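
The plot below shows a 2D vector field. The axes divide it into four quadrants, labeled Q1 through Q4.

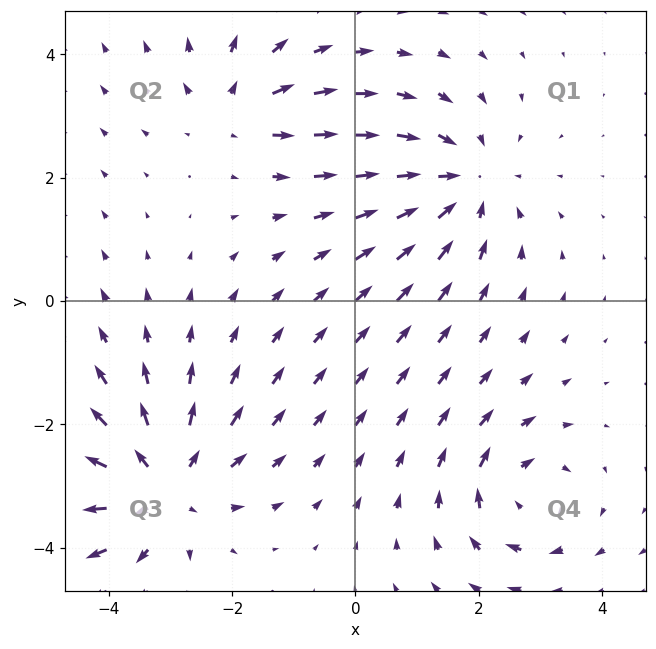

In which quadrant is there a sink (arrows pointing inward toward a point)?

Q1

The sink sits at approximately (1.7, 1.9), which lies in quadrant Q1. The divergence there is about -3, negative as expected for a sink.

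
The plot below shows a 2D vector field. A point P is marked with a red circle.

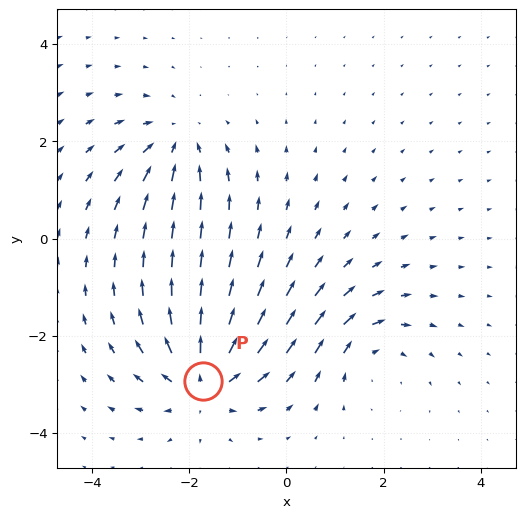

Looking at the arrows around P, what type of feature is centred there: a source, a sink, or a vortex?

source

At P (-1.7, -2.9) the arrows spread outward. Divergence about +6, curl ≈0 — positive divergence with near-zero curl is a source.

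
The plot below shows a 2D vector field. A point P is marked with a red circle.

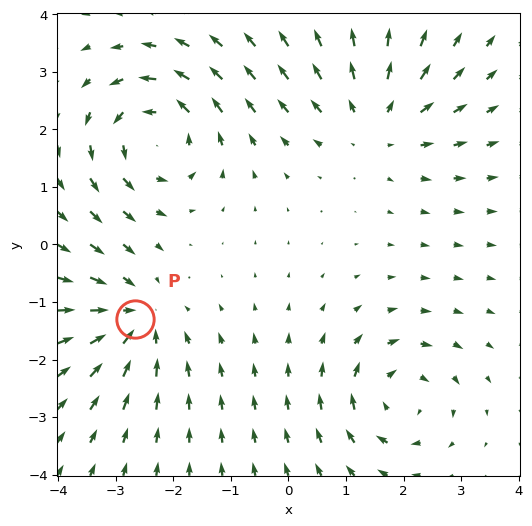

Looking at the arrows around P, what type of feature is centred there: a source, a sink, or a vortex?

sink

At P (-2.7, -1.3) the arrows converge inward. Divergence about -5, curl ≈0 — negative divergence with near-zero curl is a sink.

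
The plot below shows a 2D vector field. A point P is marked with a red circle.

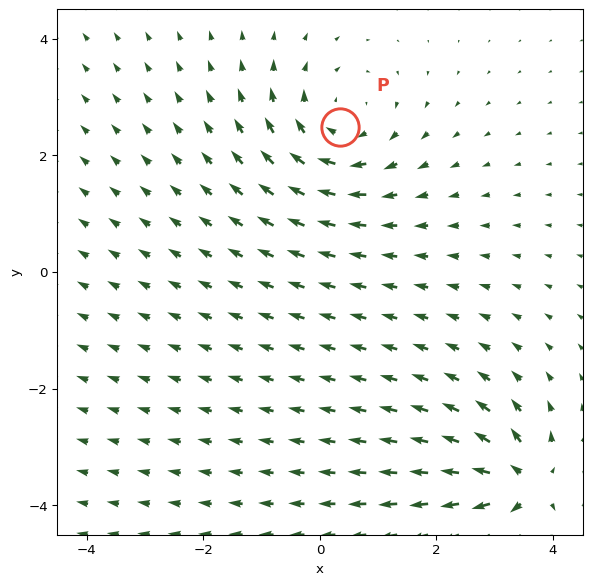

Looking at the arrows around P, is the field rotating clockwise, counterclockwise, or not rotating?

Near P at (0.3, 2.5) the arrows circulate clockwise. The curl (z-component) there is about -3; negative curl means clockwise rotation.

clockwise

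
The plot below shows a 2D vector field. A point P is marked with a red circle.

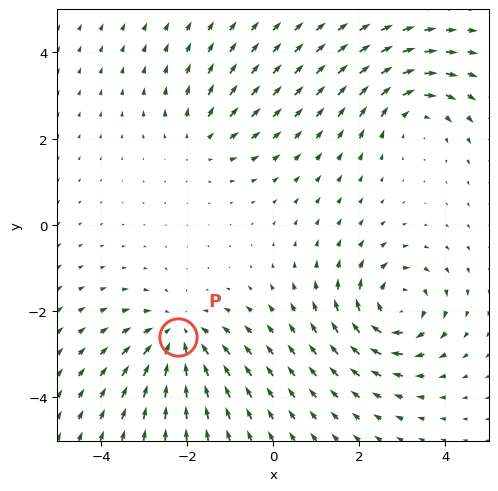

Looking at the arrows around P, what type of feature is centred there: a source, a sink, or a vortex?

sink

At P (-2.2, -2.6) the arrows converge inward. Divergence about -5, curl ≈0 — negative divergence with near-zero curl is a sink.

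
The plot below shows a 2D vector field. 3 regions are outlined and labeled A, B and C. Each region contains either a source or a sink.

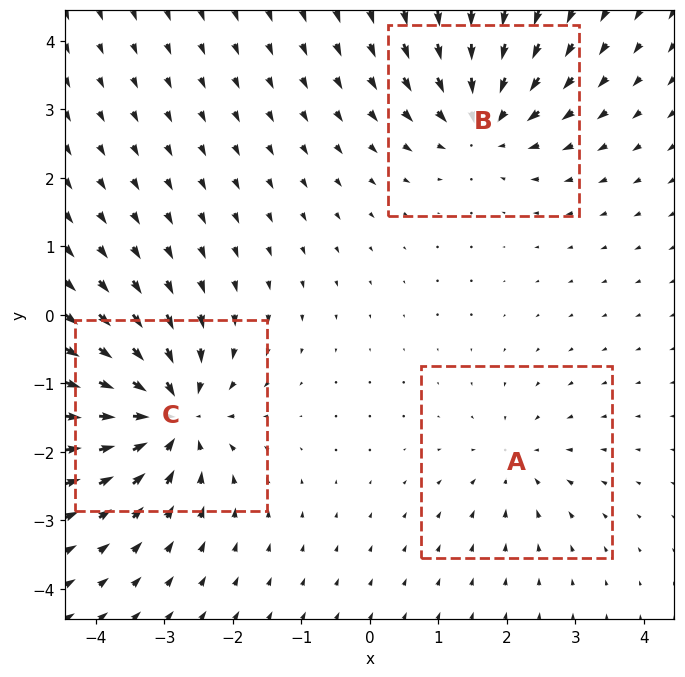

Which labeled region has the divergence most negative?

Divergence at each region's feature centre — A: about -3, B: about -4, C: about -6. Region C is most negative.

C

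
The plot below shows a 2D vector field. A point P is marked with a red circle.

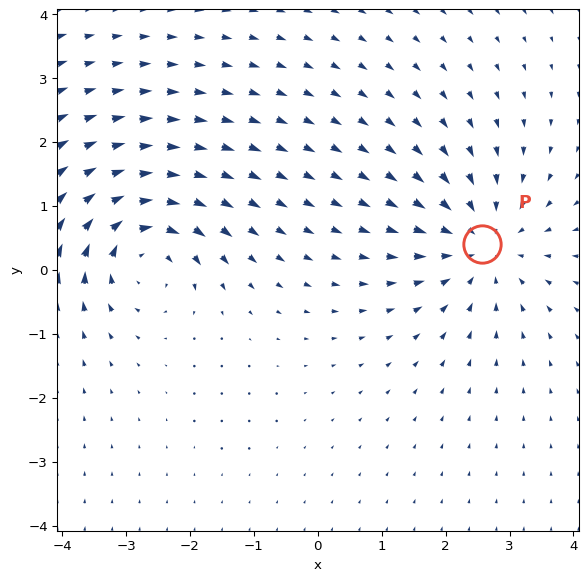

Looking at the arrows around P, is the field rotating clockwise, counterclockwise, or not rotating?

not rotating

Near P at (2.6, 0.4) the arrows show no circulation. The curl there is ≈0.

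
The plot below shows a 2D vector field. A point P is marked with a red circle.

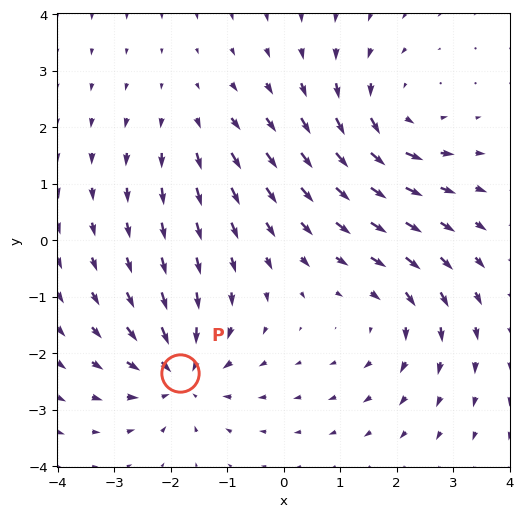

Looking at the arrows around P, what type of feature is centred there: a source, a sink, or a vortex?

At P (-1.8, -2.3) the arrows converge inward. Divergence about -5, curl ≈0 — negative divergence with near-zero curl is a sink.

sink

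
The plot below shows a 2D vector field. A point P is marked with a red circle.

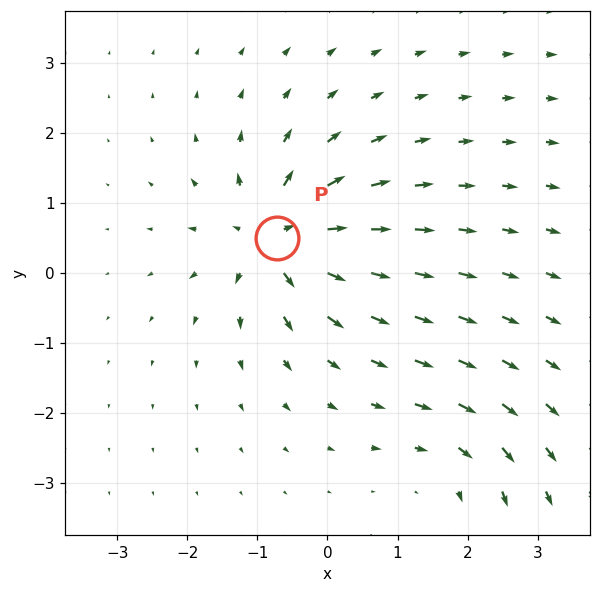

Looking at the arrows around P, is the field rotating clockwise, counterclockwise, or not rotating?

Near P at (-0.7, 0.5) the arrows show no circulation. The curl there is ≈0.

not rotating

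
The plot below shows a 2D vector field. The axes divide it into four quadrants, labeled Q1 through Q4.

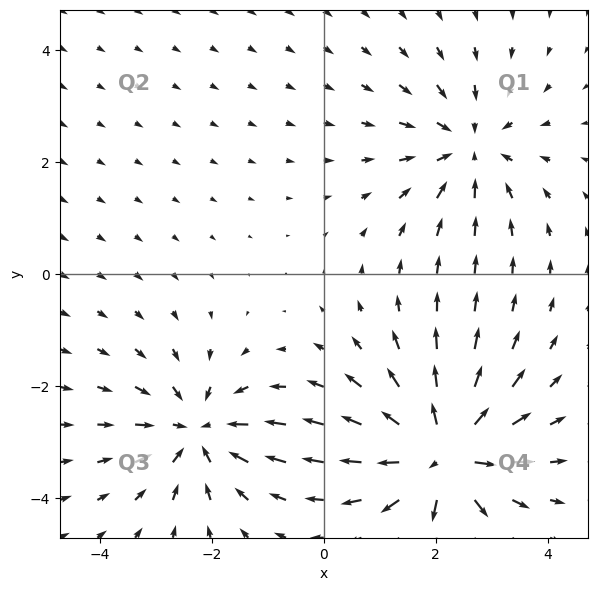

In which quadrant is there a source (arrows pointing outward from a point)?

The source sits at approximately (2.1, -3.2), which lies in quadrant Q4. The divergence there is about +6, positive as expected for a source.

Q4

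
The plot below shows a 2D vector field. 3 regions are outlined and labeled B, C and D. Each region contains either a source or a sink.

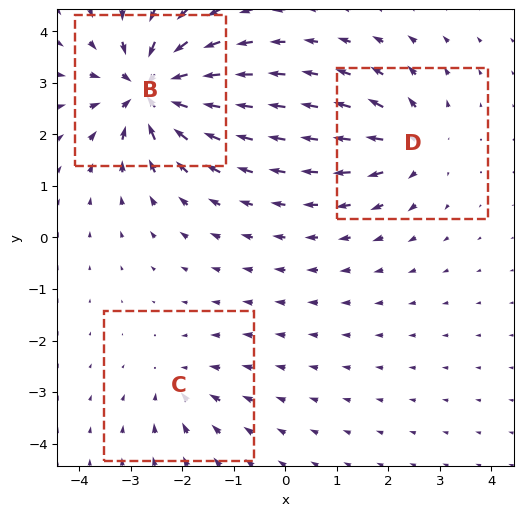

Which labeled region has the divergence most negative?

Divergence at each region's feature centre — B: about -7, C: about -3, D: about +4. Region B is most negative.

B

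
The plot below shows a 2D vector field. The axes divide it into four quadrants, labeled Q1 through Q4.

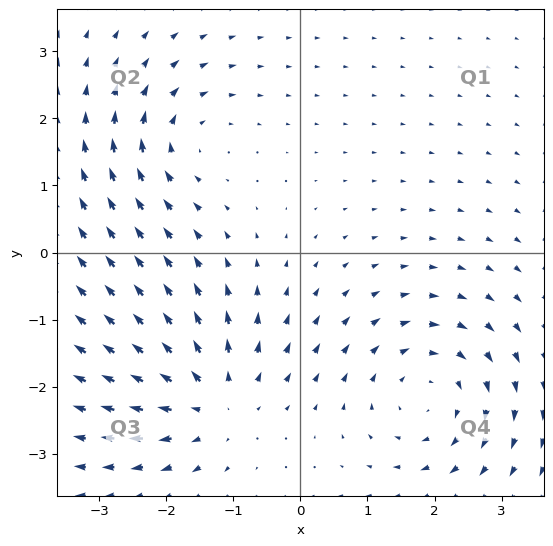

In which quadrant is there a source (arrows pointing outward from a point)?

The source sits at approximately (-1.3, -2.2), which lies in quadrant Q3. The divergence there is about +5, positive as expected for a source.

Q3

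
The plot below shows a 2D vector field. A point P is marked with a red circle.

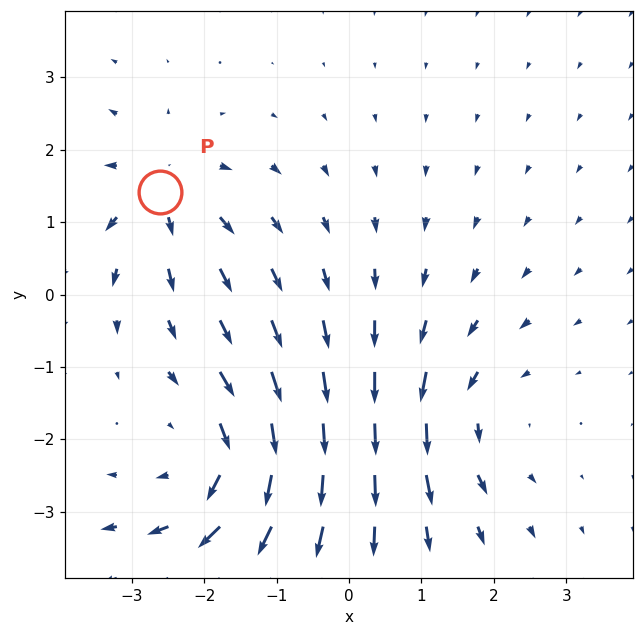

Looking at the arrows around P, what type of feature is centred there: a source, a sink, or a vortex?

source

At P (-2.6, 1.4) the arrows spread outward. Divergence about +4, curl ≈0 — positive divergence with near-zero curl is a source.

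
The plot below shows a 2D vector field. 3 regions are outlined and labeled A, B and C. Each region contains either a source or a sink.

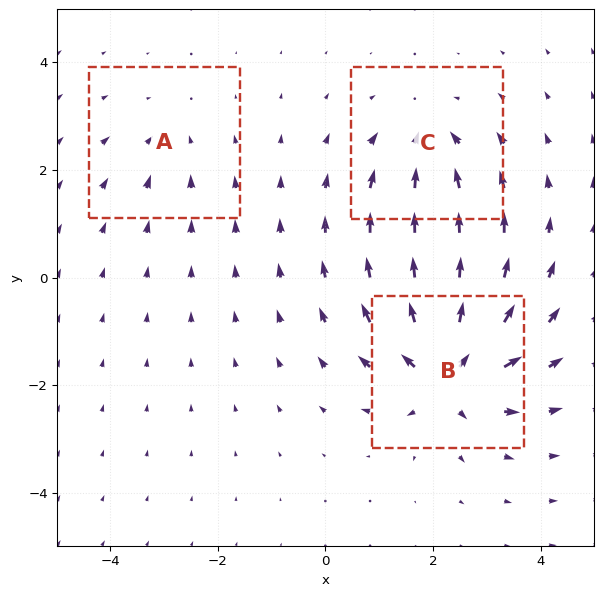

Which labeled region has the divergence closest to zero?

A

Divergence at each region's feature centre — A: about -2, B: about +6, C: about -4. Region A is closest to zero.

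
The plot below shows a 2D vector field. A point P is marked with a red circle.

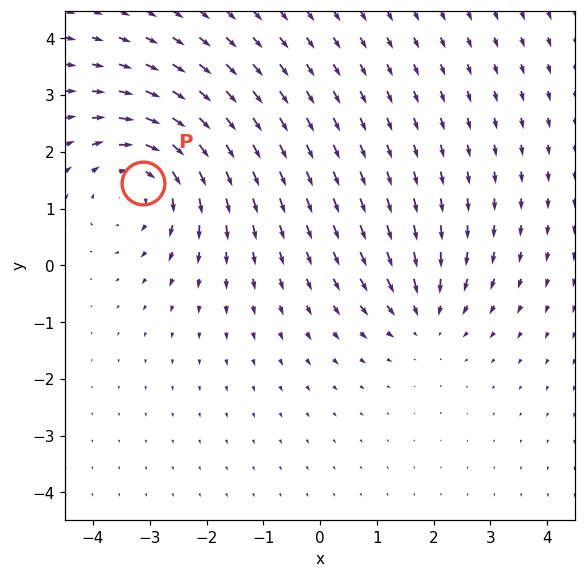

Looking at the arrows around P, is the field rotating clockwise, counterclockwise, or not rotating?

Near P at (-3.1, 1.4) the arrows circulate clockwise. The curl (z-component) there is about -4; negative curl means clockwise rotation.

clockwise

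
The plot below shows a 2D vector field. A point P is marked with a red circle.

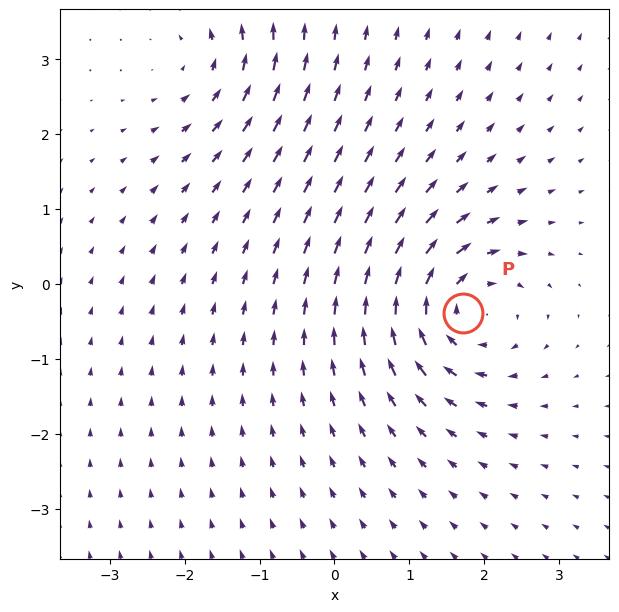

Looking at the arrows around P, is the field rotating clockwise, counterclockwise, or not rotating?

clockwise

Near P at (1.7, -0.4) the arrows circulate clockwise. The curl (z-component) there is about -5; negative curl means clockwise rotation.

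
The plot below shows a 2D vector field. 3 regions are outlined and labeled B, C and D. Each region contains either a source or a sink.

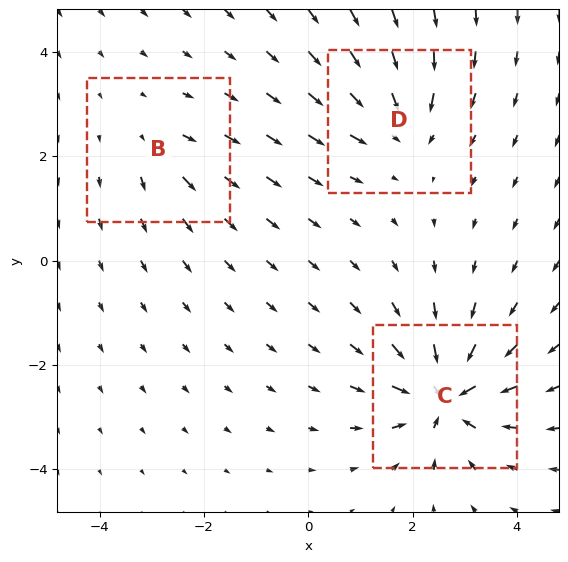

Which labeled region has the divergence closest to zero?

Divergence at each region's feature centre — B: about +2, C: about -6, D: about -4. Region B is closest to zero.

B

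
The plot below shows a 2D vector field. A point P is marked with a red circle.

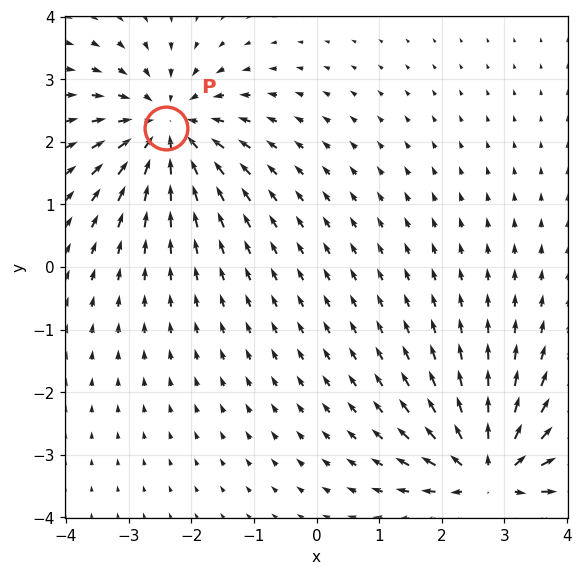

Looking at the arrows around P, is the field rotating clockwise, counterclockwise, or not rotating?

Near P at (-2.4, 2.2) the arrows show no circulation. The curl there is ≈0.

not rotating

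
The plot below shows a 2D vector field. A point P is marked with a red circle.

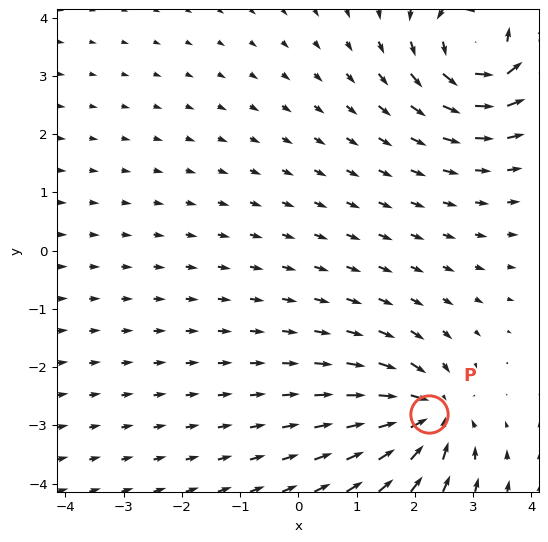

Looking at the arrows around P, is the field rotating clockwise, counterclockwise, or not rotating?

not rotating

Near P at (2.2, -2.8) the arrows show no circulation. The curl there is ≈0.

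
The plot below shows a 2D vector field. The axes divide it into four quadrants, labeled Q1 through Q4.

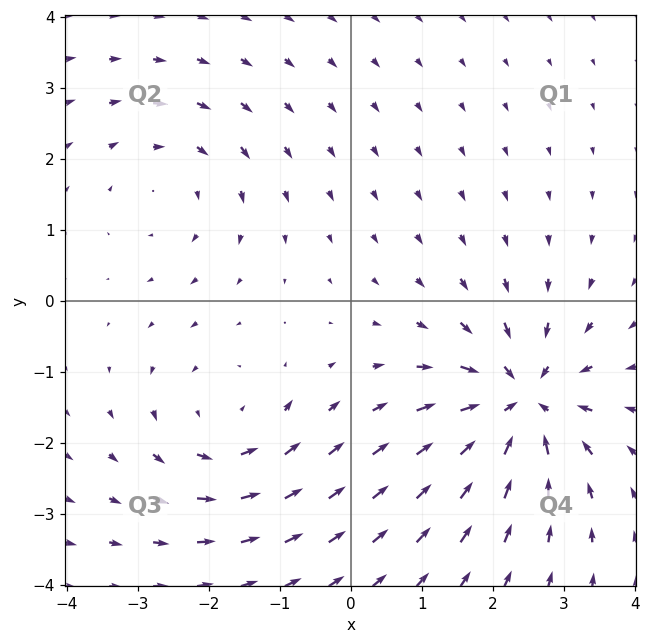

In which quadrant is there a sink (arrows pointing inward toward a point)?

The sink sits at approximately (2.4, -1.4), which lies in quadrant Q4. The divergence there is about -6, negative as expected for a sink.

Q4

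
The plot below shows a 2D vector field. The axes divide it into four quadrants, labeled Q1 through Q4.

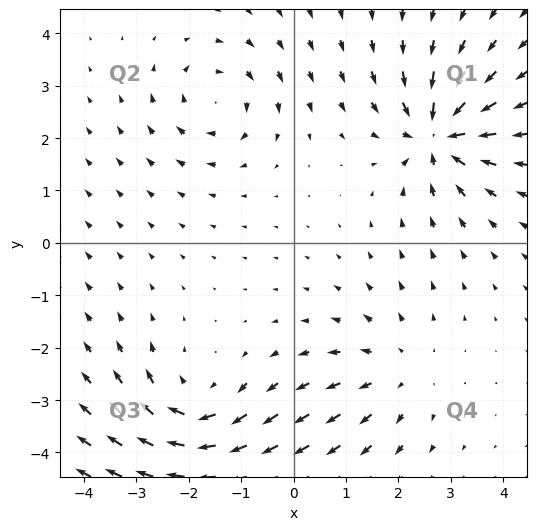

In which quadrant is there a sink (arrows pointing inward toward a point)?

The sink sits at approximately (2.8, 2.1), which lies in quadrant Q1. The divergence there is about -6, negative as expected for a sink.

Q1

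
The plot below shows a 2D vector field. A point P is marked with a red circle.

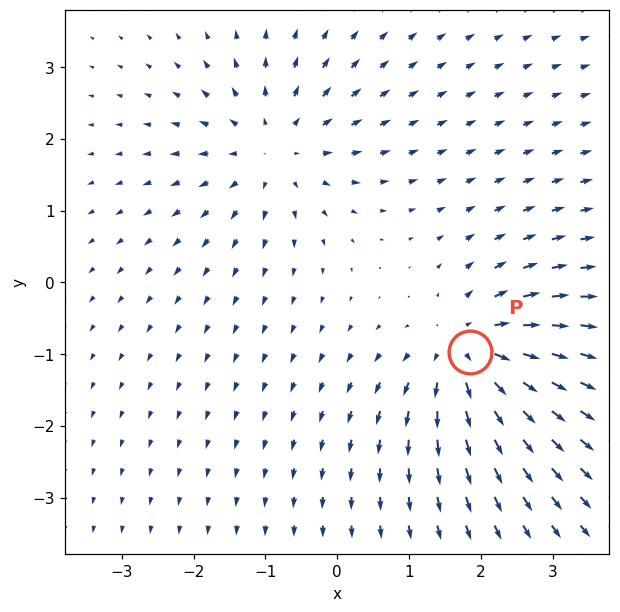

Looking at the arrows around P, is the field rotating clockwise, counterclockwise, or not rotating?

Near P at (1.8, -1.0) the arrows show no circulation. The curl there is ≈0.

not rotating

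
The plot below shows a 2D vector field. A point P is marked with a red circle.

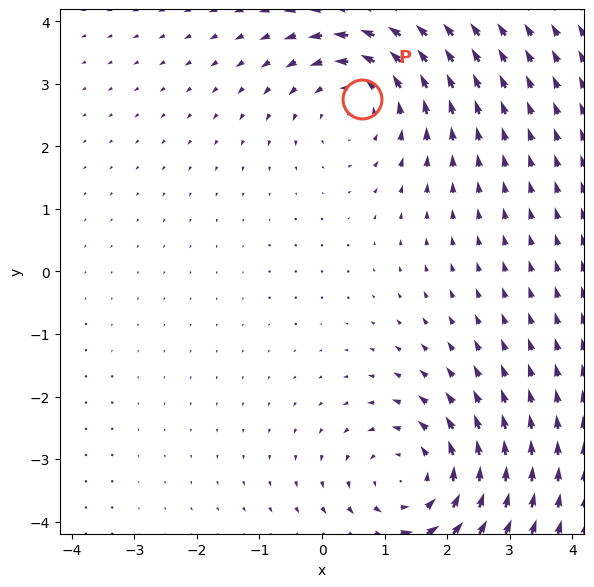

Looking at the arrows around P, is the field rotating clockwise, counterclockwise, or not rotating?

Near P at (0.6, 2.8) the arrows circulate counterclockwise. The curl (z-component) there is about +3; positive curl means counterclockwise rotation.

counterclockwise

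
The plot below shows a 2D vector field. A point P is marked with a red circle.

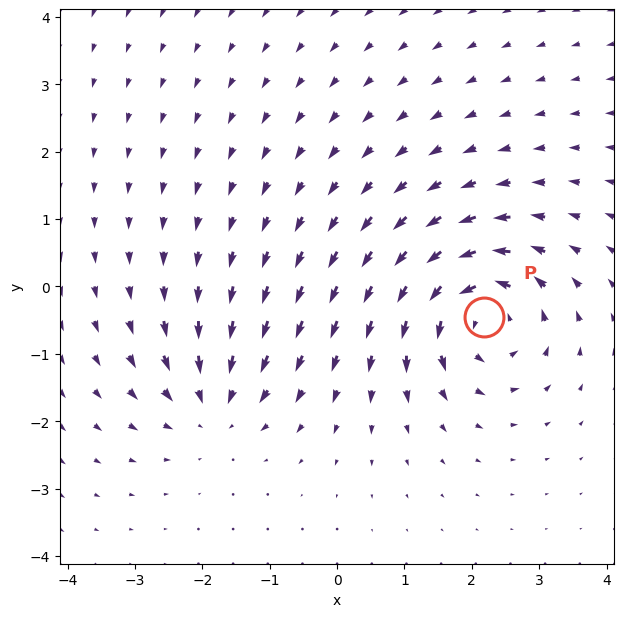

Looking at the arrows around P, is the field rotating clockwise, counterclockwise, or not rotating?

counterclockwise

Near P at (2.2, -0.4) the arrows circulate counterclockwise. The curl (z-component) there is about +6; positive curl means counterclockwise rotation.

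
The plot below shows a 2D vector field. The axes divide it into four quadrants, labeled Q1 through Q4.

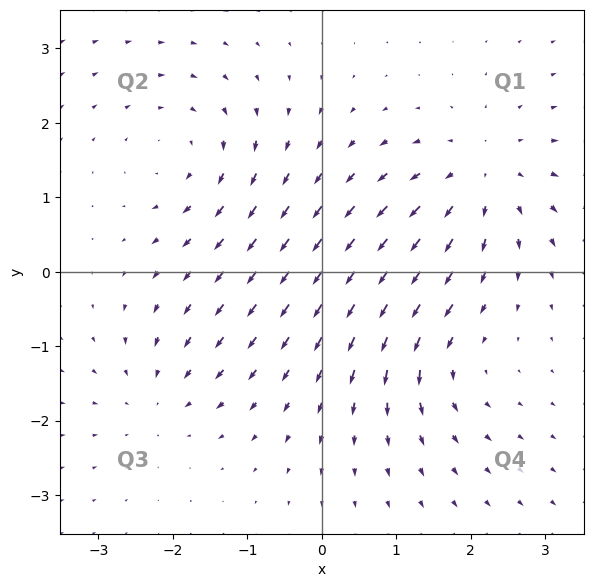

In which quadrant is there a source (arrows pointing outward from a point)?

The source sits at approximately (2.1, 1.3), which lies in quadrant Q1. The divergence there is about +4, positive as expected for a source.

Q1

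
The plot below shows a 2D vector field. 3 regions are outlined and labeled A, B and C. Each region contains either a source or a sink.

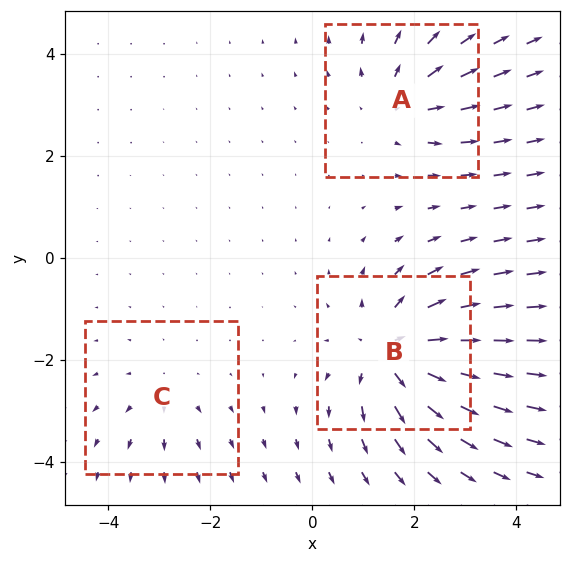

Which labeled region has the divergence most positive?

Divergence at each region's feature centre — A: about +3, B: about +5, C: about +2. Region B is most positive.

B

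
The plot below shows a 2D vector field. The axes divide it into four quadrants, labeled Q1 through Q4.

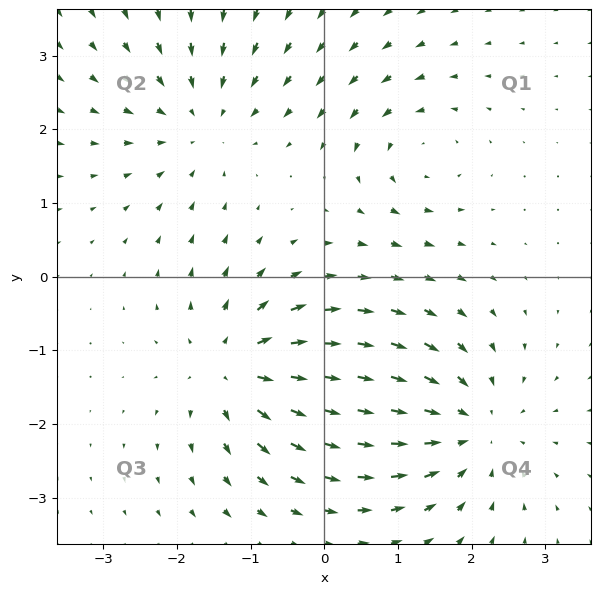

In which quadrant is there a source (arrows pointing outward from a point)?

The source sits at approximately (-1.2, -1.2), which lies in quadrant Q3. The divergence there is about +6, positive as expected for a source.

Q3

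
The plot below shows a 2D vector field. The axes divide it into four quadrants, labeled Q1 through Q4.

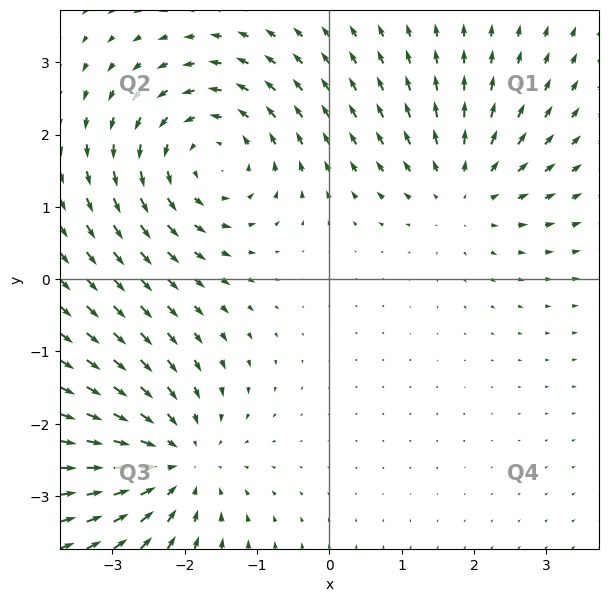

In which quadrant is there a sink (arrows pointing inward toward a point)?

The sink sits at approximately (-2.1, -2.5), which lies in quadrant Q3. The divergence there is about -3, negative as expected for a sink.

Q3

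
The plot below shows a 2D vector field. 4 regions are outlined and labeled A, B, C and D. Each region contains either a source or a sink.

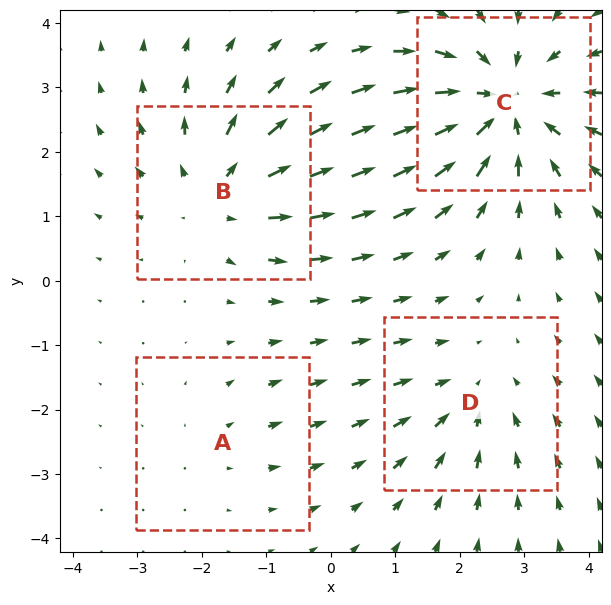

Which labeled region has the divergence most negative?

Divergence at each region's feature centre — A: about +2, B: about +4, C: about -6, D: about -3. Region C is most negative.

C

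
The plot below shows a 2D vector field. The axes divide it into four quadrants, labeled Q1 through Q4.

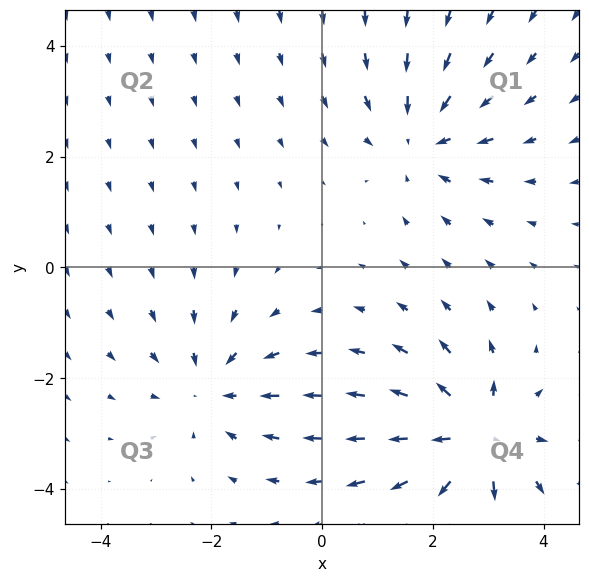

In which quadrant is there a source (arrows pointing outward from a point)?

Q4

The source sits at approximately (2.7, -3.1), which lies in quadrant Q4. The divergence there is about +6, positive as expected for a source.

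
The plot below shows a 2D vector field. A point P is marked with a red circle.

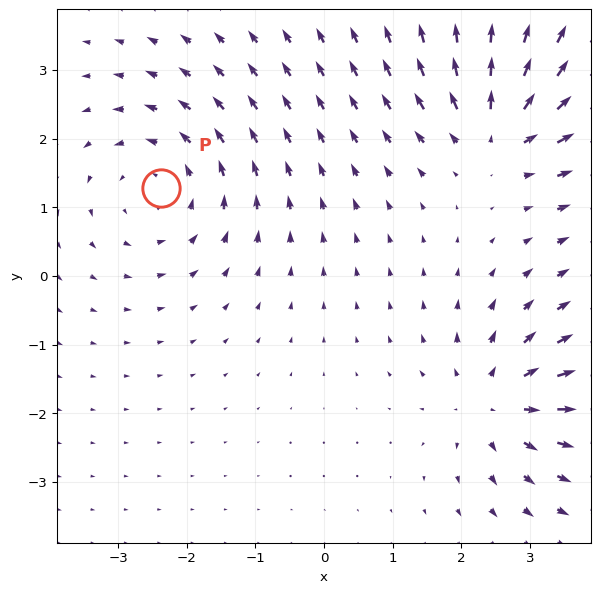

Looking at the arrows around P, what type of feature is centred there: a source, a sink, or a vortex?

At P (-2.4, 1.3) the arrows circulate counterclockwise. Divergence ≈0, curl about +4 — near-zero divergence with nonzero curl is a vortex.

vortex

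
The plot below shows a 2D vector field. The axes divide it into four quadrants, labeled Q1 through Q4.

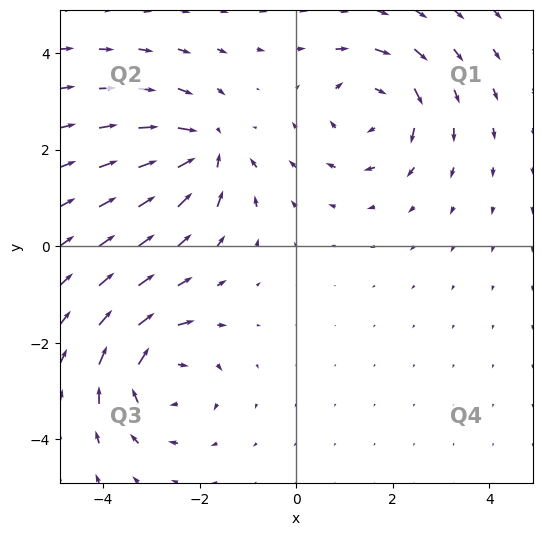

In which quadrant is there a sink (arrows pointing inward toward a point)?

The sink sits at approximately (-1.8, 2.0), which lies in quadrant Q2. The divergence there is about -4, negative as expected for a sink.

Q2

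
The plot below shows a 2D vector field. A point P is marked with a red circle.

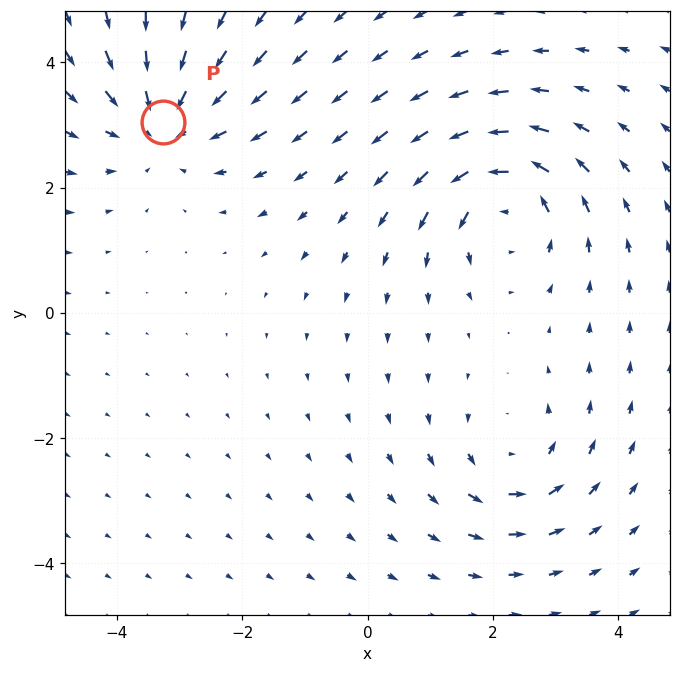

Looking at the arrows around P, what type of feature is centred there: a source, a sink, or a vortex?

sink

At P (-3.3, 3.0) the arrows converge inward. Divergence about -4, curl ≈0 — negative divergence with near-zero curl is a sink.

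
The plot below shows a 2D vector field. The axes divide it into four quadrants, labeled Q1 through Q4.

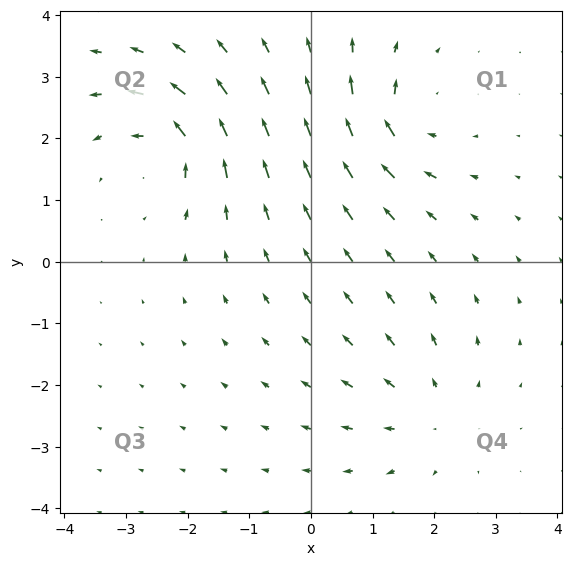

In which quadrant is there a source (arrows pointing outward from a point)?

The source sits at approximately (2.0, -2.5), which lies in quadrant Q4. The divergence there is about +3, positive as expected for a source.

Q4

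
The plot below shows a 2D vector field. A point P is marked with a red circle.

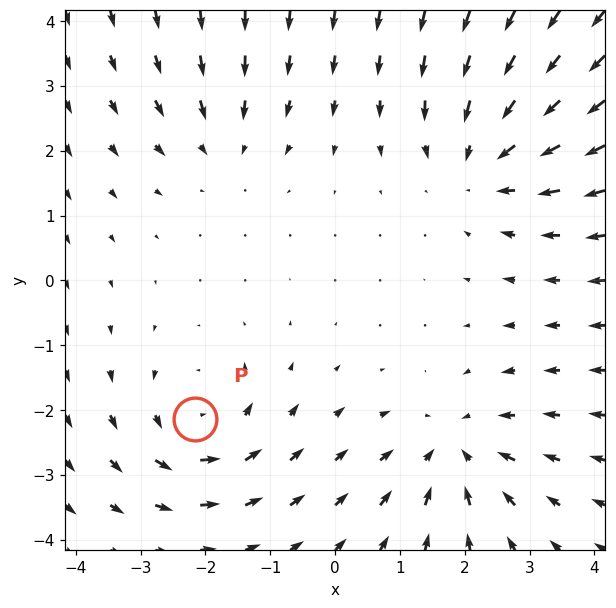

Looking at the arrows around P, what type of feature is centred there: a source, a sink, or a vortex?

vortex

At P (-2.2, -2.1) the arrows circulate counterclockwise. Divergence ≈0, curl about +4 — near-zero divergence with nonzero curl is a vortex.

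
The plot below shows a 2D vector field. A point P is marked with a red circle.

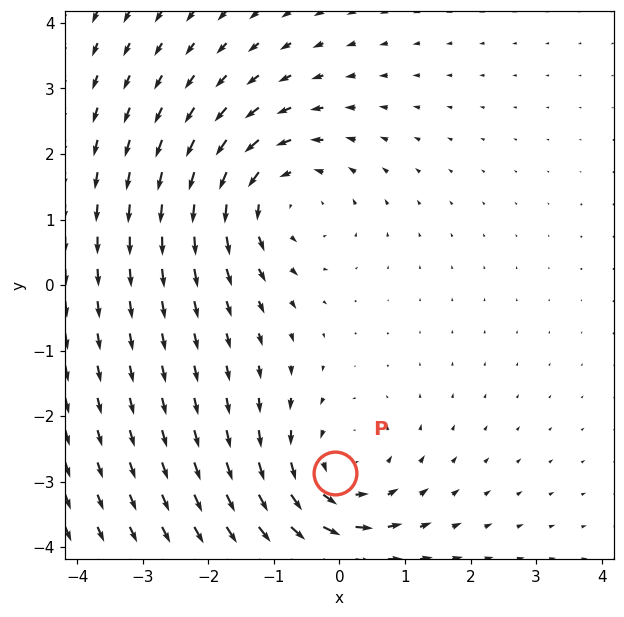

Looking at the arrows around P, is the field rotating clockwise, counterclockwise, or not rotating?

counterclockwise

Near P at (-0.1, -2.9) the arrows circulate counterclockwise. The curl (z-component) there is about +2; positive curl means counterclockwise rotation.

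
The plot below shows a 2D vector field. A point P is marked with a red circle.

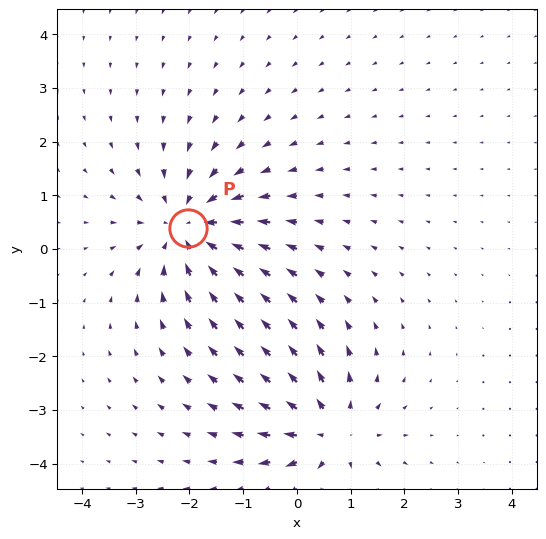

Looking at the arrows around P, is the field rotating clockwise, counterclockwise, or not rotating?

Near P at (-2.0, 0.4) the arrows show no circulation. The curl there is ≈0.

not rotating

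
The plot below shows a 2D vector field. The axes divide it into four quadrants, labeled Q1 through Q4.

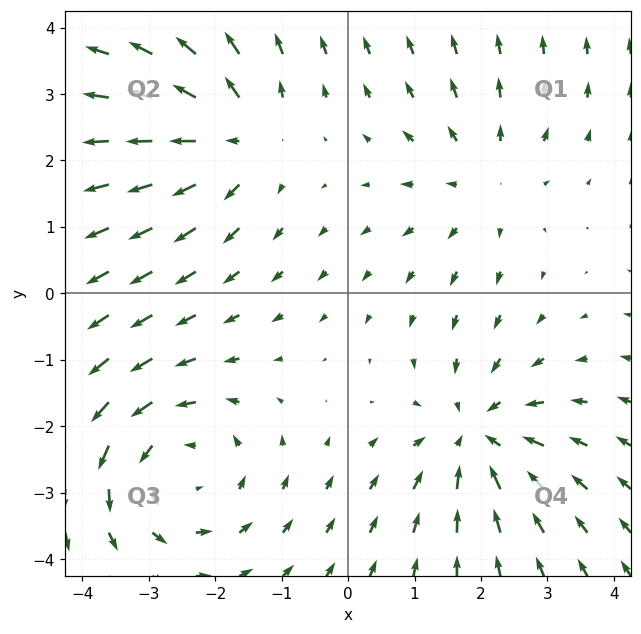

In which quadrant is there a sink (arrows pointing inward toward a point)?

Q4

The sink sits at approximately (1.9, -2.1), which lies in quadrant Q4. The divergence there is about -4, negative as expected for a sink.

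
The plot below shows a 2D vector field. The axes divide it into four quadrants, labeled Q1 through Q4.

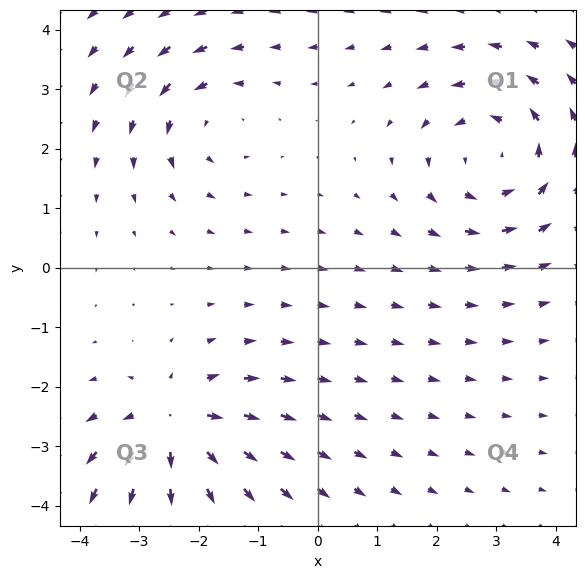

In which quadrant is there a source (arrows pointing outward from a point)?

Q3

The source sits at approximately (-2.4, -2.7), which lies in quadrant Q3. The divergence there is about +5, positive as expected for a source.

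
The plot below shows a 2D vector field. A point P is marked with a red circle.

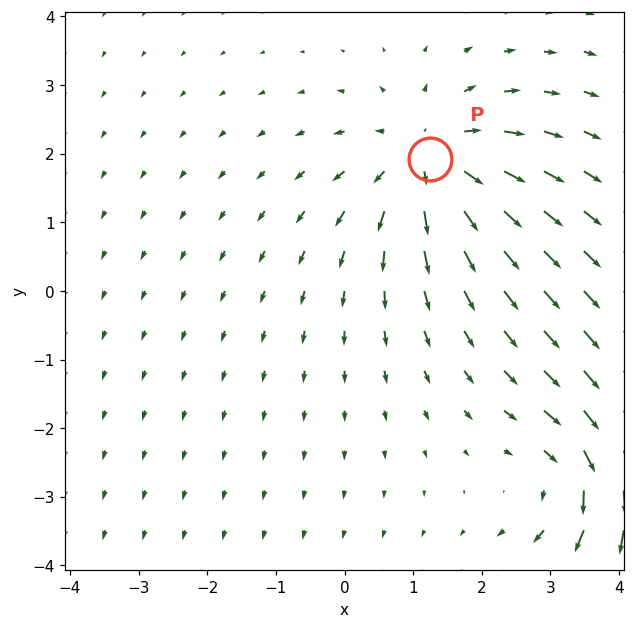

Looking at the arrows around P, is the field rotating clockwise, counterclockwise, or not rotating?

not rotating

Near P at (1.2, 1.9) the arrows show no circulation. The curl there is ≈0.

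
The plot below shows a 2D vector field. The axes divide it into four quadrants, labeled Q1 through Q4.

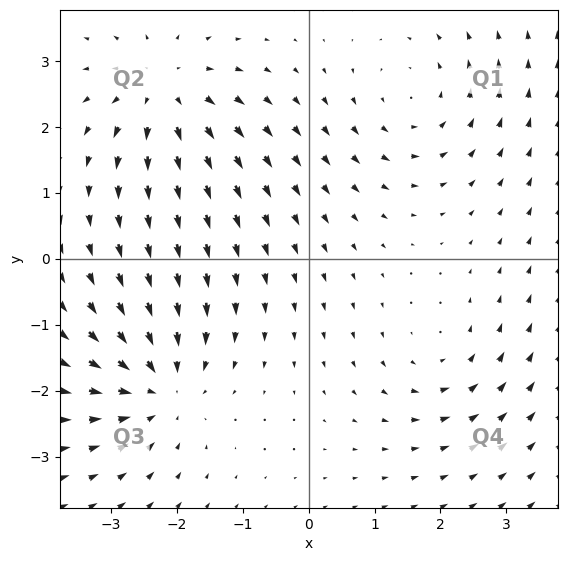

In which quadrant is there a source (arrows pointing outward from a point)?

The source sits at approximately (-2.2, 2.5), which lies in quadrant Q2. The divergence there is about +5, positive as expected for a source.

Q2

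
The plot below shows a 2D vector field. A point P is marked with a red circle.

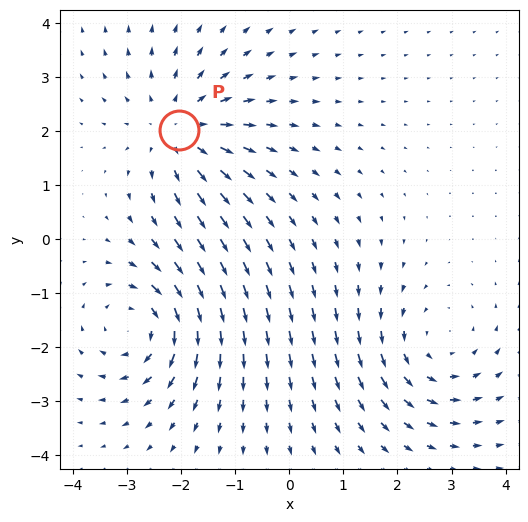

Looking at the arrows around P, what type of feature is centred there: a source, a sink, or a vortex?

At P (-2.0, 2.0) the arrows spread outward. Divergence about +4, curl ≈0 — positive divergence with near-zero curl is a source.

source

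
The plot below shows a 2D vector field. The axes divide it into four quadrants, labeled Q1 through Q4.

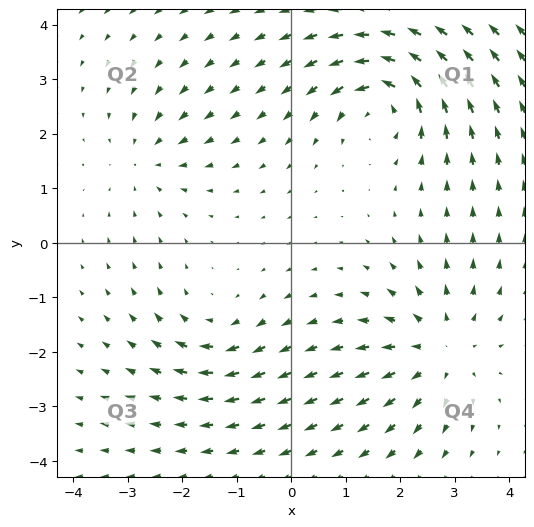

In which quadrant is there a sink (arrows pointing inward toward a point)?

The sink sits at approximately (-2.6, 1.5), which lies in quadrant Q2. The divergence there is about -3, negative as expected for a sink.

Q2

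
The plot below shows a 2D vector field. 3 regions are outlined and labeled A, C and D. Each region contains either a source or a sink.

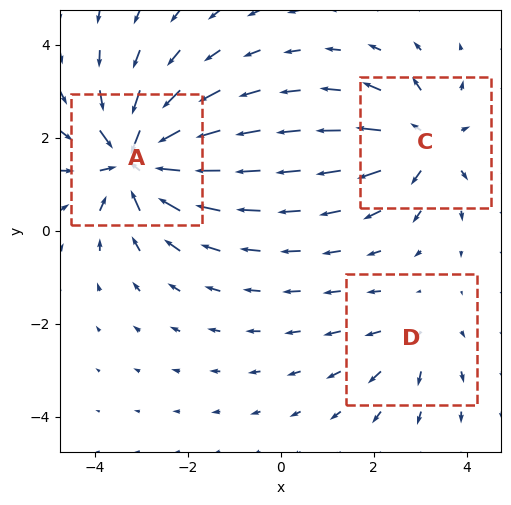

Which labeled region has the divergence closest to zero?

Divergence at each region's feature centre — A: about -6, C: about +4, D: about +2. Region D is closest to zero.

D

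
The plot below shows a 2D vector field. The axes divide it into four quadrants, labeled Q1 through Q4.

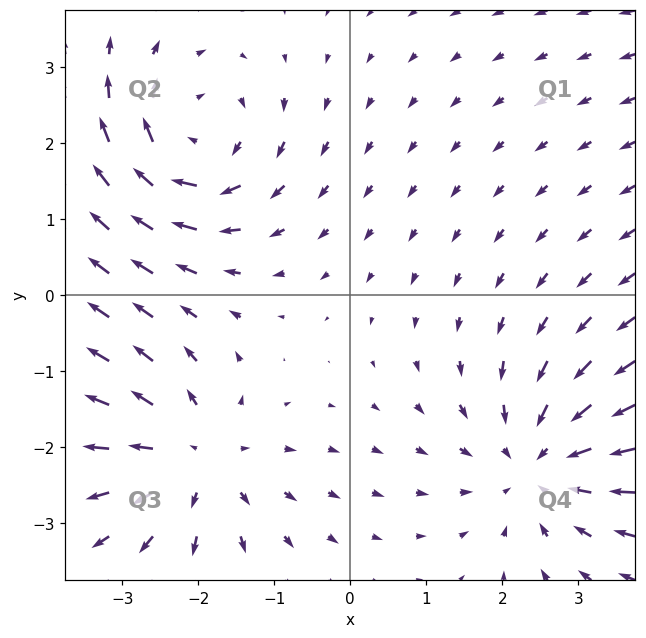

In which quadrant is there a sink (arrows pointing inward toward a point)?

Q4

The sink sits at approximately (2.5, -2.2), which lies in quadrant Q4. The divergence there is about -3, negative as expected for a sink.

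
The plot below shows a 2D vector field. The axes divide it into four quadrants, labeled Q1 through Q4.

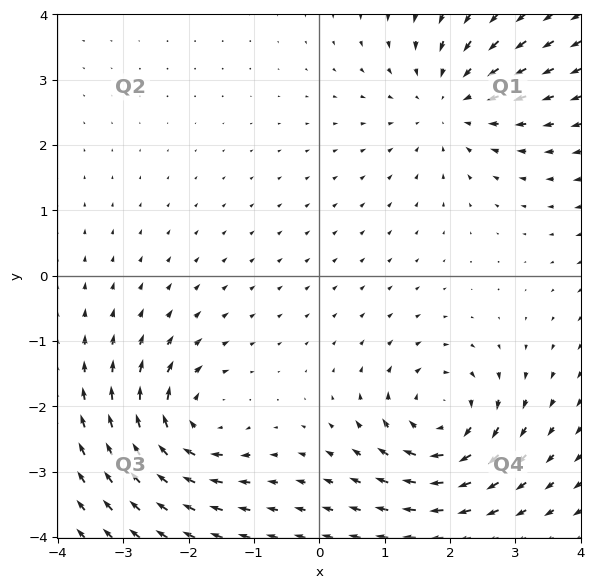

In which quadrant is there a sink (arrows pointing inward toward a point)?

The sink sits at approximately (2.0, 2.7), which lies in quadrant Q1. The divergence there is about -3, negative as expected for a sink.

Q1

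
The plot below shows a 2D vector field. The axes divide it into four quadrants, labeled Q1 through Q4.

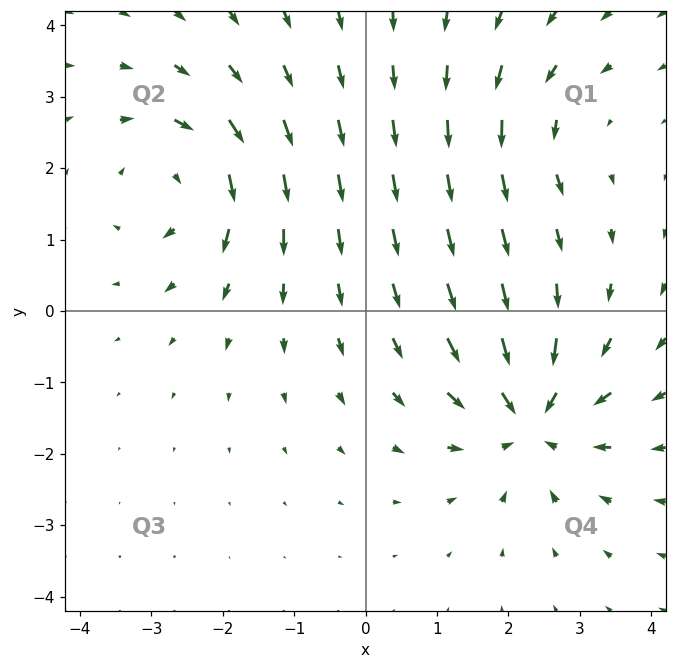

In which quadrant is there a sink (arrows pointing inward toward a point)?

The sink sits at approximately (2.3, -1.5), which lies in quadrant Q4. The divergence there is about -5, negative as expected for a sink.

Q4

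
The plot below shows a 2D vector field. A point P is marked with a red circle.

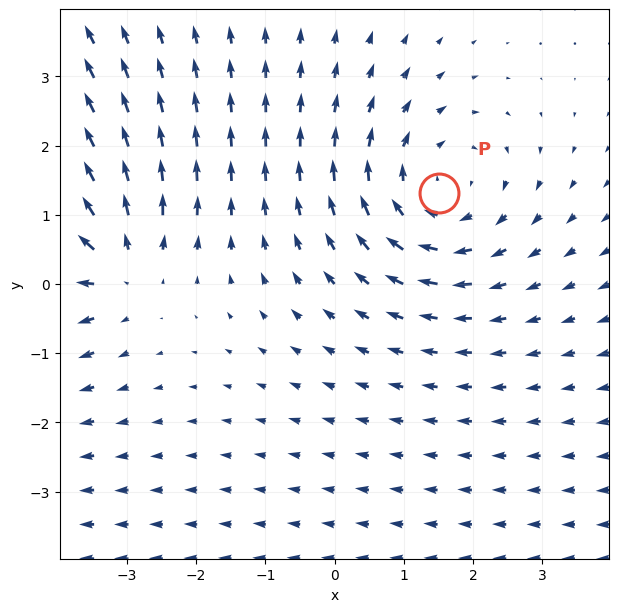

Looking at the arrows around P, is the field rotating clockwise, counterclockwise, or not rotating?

clockwise

Near P at (1.5, 1.3) the arrows circulate clockwise. The curl (z-component) there is about -3; negative curl means clockwise rotation.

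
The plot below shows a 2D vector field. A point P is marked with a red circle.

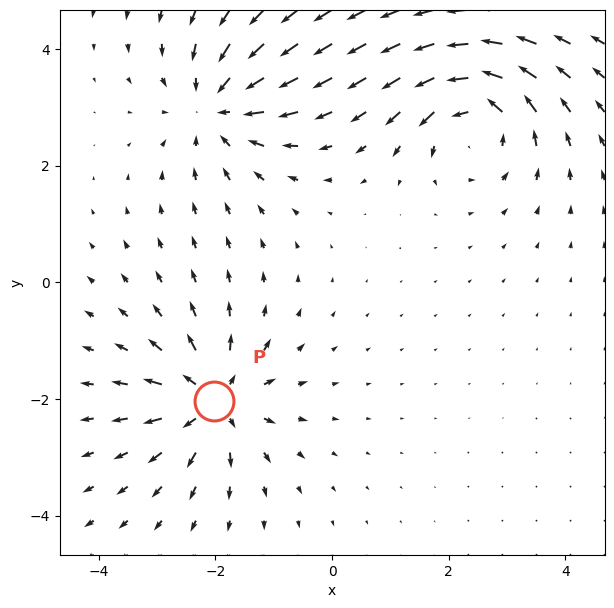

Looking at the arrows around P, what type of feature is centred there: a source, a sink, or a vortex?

At P (-2.0, -2.0) the arrows spread outward. Divergence about +5, curl ≈0 — positive divergence with near-zero curl is a source.

source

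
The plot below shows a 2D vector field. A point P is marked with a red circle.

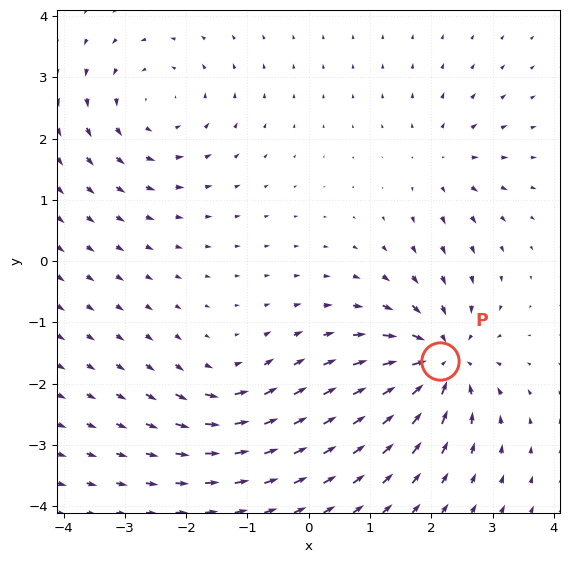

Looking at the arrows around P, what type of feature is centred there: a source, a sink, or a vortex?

At P (2.1, -1.6) the arrows converge inward. Divergence about -7, curl ≈0 — negative divergence with near-zero curl is a sink.

sink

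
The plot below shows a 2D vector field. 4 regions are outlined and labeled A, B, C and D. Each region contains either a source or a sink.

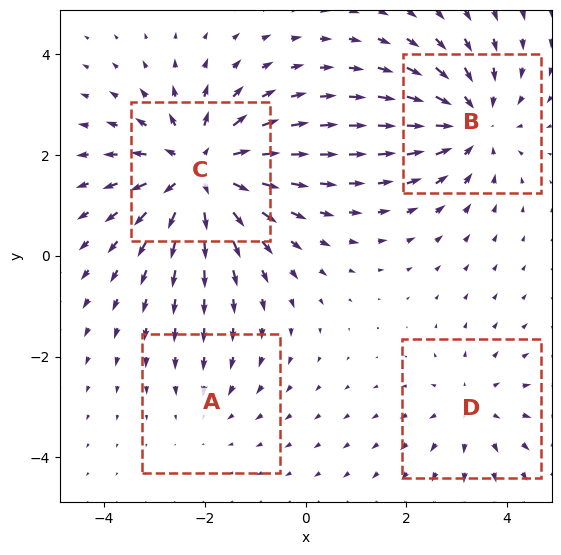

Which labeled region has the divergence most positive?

C

Divergence at each region's feature centre — A: about -2, B: about -4, C: about +6, D: about +3. Region C is most positive.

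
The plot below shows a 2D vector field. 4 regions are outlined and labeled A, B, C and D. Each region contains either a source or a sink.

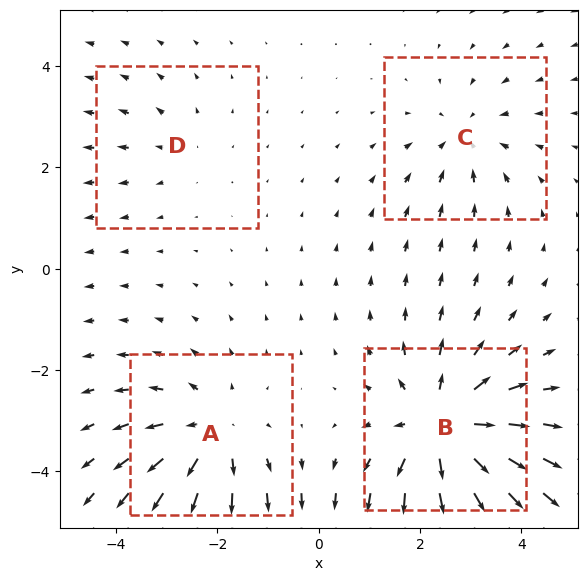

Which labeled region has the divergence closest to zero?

Divergence at each region's feature centre — A: about +4, B: about +6, C: about -3, D: about +2. Region D is closest to zero.

D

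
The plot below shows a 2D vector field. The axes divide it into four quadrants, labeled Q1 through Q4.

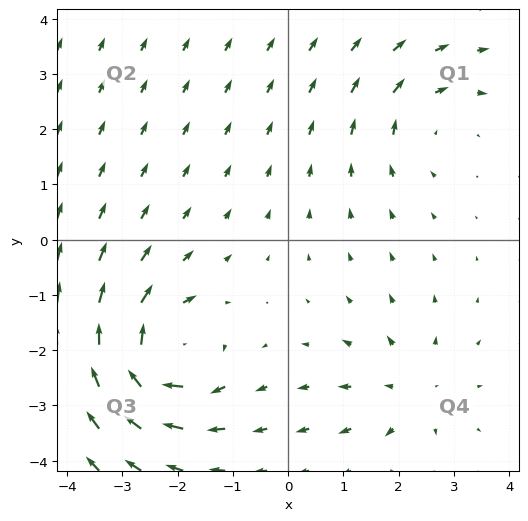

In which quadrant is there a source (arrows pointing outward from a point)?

The source sits at approximately (2.2, -2.7), which lies in quadrant Q4. The divergence there is about +3, positive as expected for a source.

Q4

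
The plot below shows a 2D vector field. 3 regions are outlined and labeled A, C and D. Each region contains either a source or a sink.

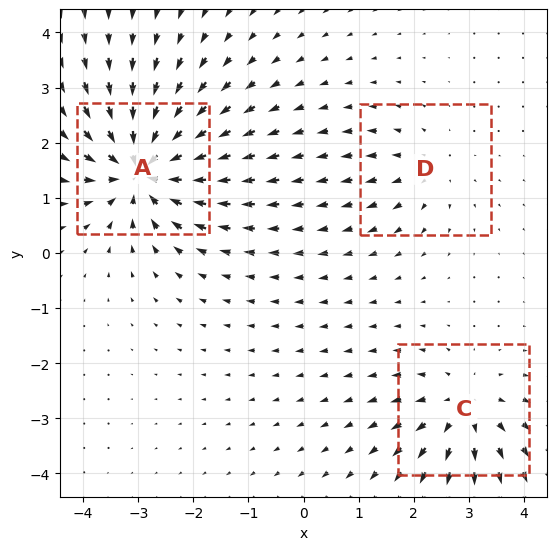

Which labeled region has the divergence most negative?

Divergence at each region's feature centre — A: about -6, C: about +4, D: about +3. Region A is most negative.

A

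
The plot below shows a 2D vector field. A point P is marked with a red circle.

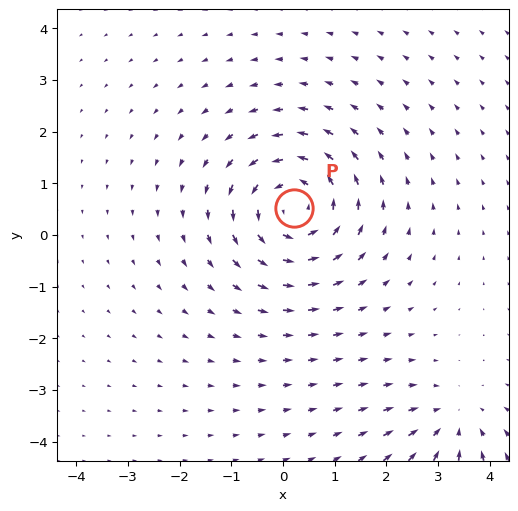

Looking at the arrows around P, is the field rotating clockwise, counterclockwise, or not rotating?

counterclockwise

Near P at (0.2, 0.5) the arrows circulate counterclockwise. The curl (z-component) there is about +5; positive curl means counterclockwise rotation.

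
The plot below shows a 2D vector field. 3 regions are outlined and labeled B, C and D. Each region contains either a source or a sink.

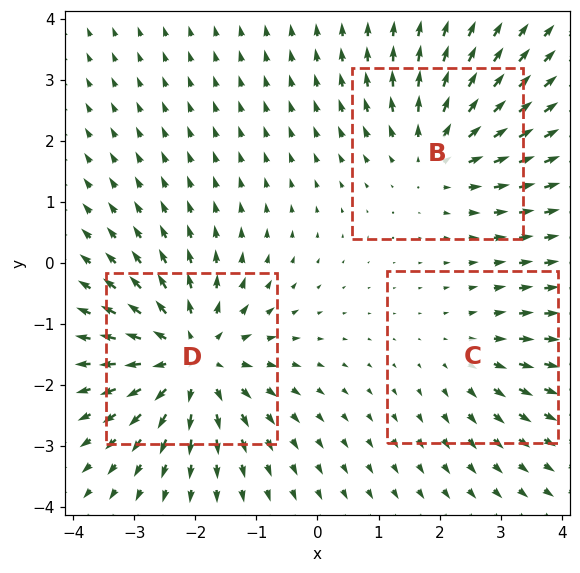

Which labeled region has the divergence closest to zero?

C

Divergence at each region's feature centre — B: about +3, C: about +2, D: about +5. Region C is closest to zero.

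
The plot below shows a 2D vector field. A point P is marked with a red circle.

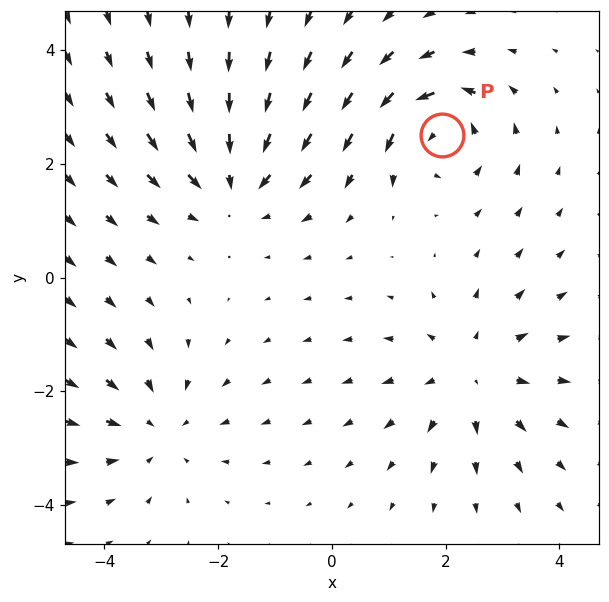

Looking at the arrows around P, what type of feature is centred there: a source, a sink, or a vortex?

vortex

At P (1.9, 2.5) the arrows circulate counterclockwise. Divergence ≈0, curl about +6 — near-zero divergence with nonzero curl is a vortex.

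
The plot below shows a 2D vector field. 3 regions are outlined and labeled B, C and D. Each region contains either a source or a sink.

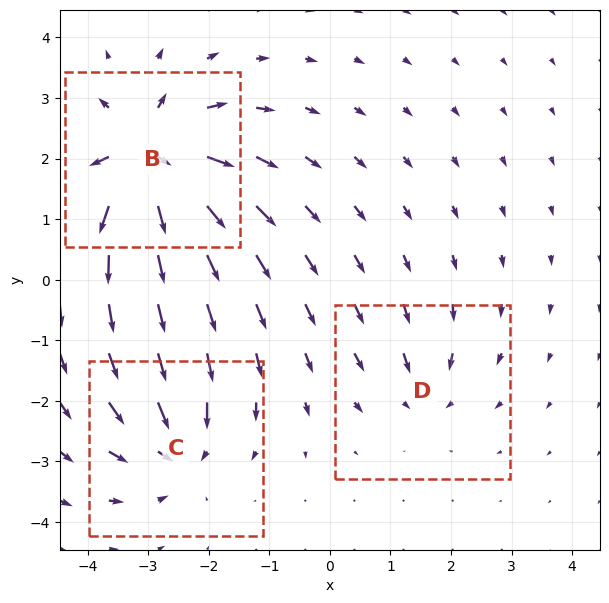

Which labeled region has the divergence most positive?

Divergence at each region's feature centre — B: about +6, C: about -4, D: about -2. Region B is most positive.

B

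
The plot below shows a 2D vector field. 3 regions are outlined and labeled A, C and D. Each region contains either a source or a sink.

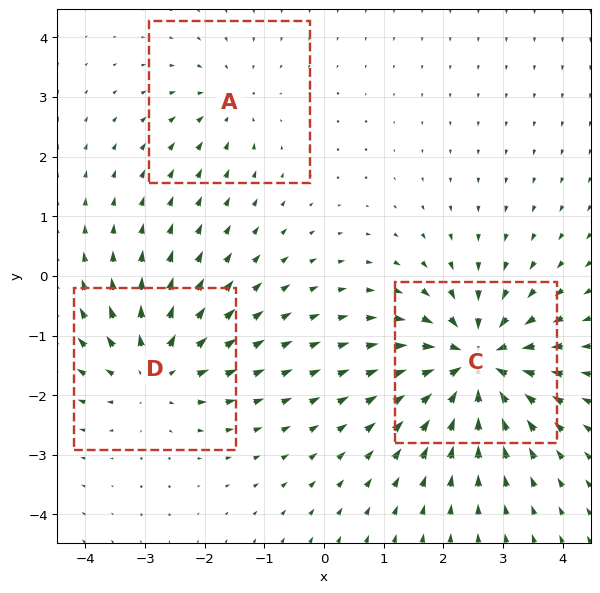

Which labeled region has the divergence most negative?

C

Divergence at each region's feature centre — A: about -2, C: about -6, D: about +4. Region C is most negative.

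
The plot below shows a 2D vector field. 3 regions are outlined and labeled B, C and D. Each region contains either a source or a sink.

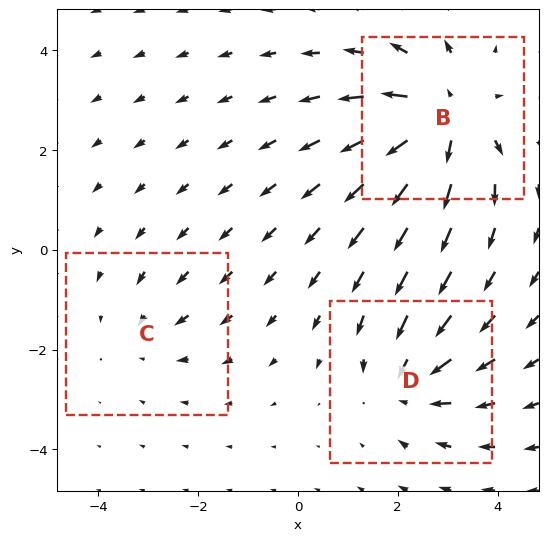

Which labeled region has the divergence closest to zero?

C

Divergence at each region's feature centre — B: about +5, C: about -2, D: about -3. Region C is closest to zero.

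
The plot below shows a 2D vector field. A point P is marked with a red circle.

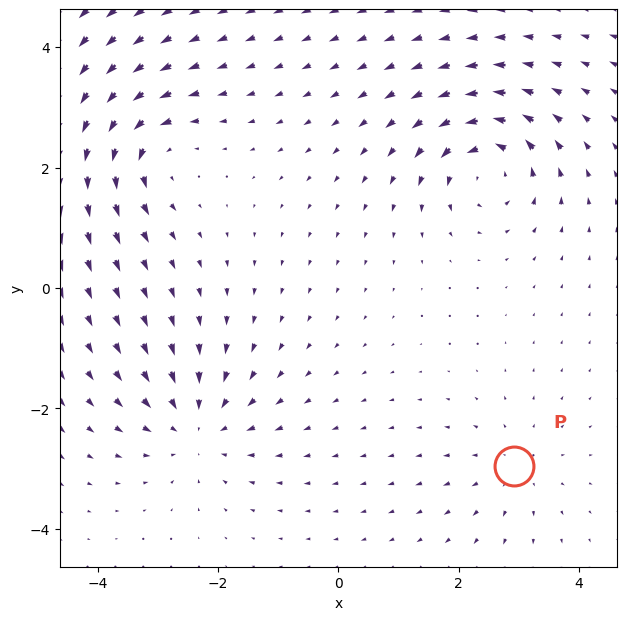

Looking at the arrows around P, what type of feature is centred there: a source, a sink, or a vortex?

source

At P (2.9, -3.0) the arrows spread outward. Divergence about +3, curl ≈0 — positive divergence with near-zero curl is a source.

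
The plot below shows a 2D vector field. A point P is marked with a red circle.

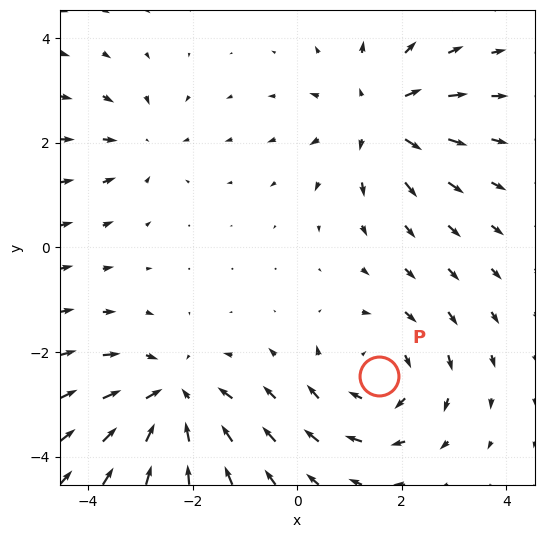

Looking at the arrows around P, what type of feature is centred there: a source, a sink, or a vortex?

At P (1.6, -2.5) the arrows circulate clockwise. Divergence ≈0, curl about -4 — near-zero divergence with nonzero curl is a vortex.

vortex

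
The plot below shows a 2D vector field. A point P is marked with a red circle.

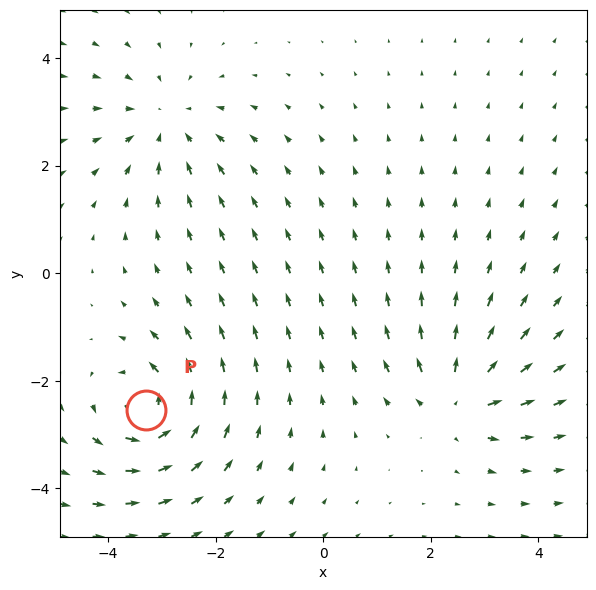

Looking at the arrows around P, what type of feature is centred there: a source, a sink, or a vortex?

At P (-3.3, -2.5) the arrows circulate counterclockwise. Divergence ≈0, curl about +6 — near-zero divergence with nonzero curl is a vortex.

vortex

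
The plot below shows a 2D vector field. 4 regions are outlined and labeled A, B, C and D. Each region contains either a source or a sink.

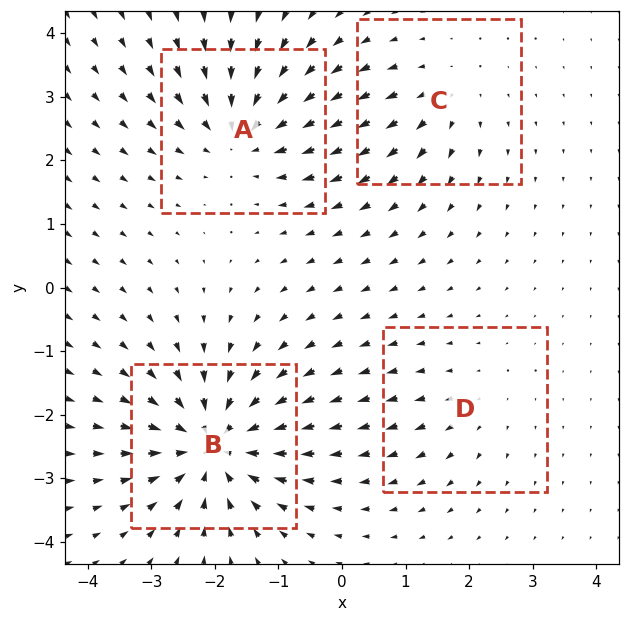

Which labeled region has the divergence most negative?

Divergence at each region's feature centre — A: about -5, B: about -7, C: about +3, D: about +2. Region B is most negative.

B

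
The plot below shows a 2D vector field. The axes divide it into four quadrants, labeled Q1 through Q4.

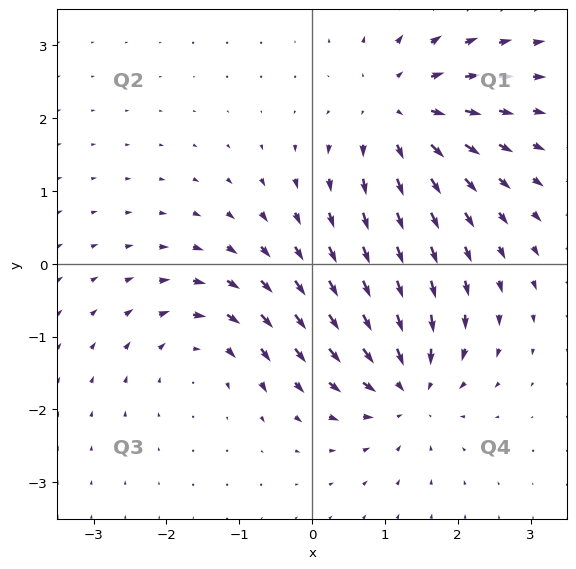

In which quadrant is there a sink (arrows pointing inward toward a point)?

Q4

The sink sits at approximately (1.3, -1.7), which lies in quadrant Q4. The divergence there is about -6, negative as expected for a sink.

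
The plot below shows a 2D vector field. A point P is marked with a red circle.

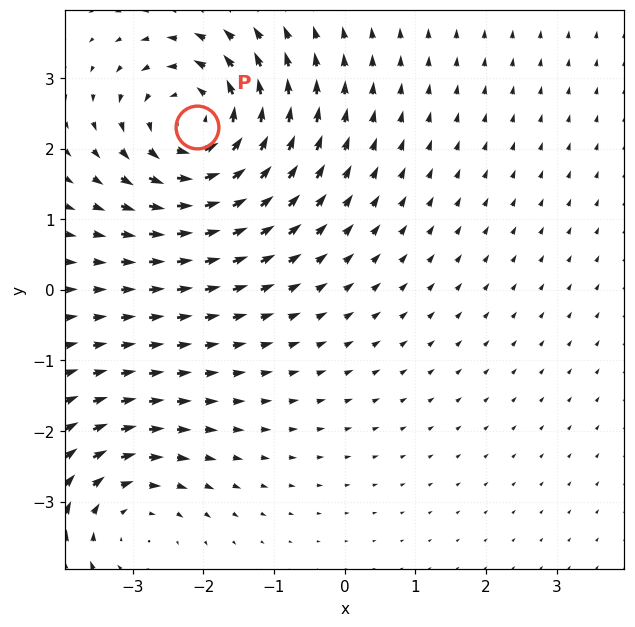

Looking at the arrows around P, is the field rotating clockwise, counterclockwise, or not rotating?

Near P at (-2.1, 2.3) the arrows circulate counterclockwise. The curl (z-component) there is about +4; positive curl means counterclockwise rotation.

counterclockwise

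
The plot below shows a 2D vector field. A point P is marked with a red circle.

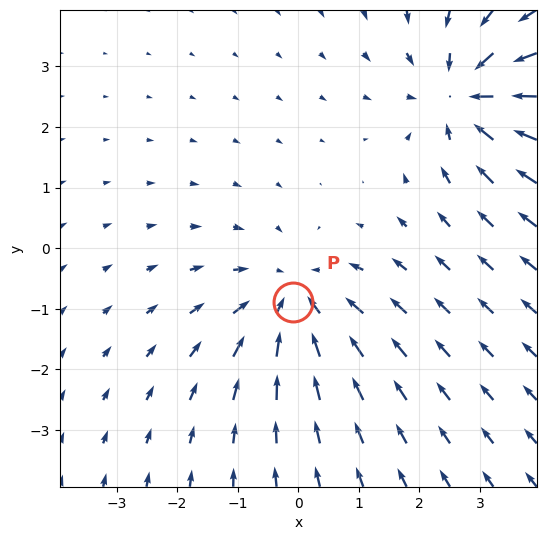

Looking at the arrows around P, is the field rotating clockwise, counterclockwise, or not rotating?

not rotating

Near P at (-0.1, -0.9) the arrows show no circulation. The curl there is ≈0.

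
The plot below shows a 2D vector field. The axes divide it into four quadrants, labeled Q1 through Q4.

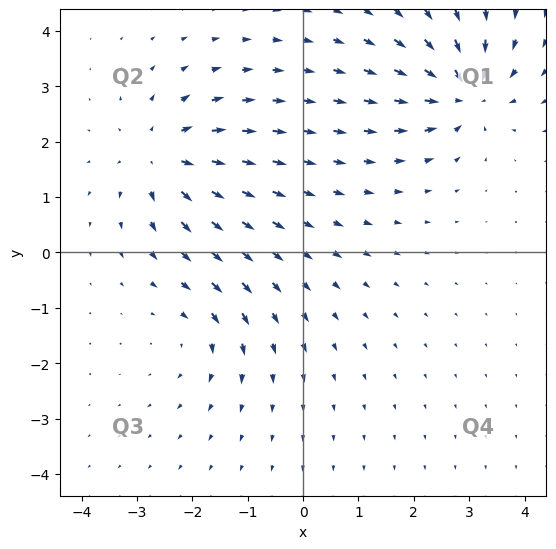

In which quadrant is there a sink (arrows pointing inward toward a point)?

Q1

The sink sits at approximately (2.9, 2.9), which lies in quadrant Q1. The divergence there is about -6, negative as expected for a sink.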